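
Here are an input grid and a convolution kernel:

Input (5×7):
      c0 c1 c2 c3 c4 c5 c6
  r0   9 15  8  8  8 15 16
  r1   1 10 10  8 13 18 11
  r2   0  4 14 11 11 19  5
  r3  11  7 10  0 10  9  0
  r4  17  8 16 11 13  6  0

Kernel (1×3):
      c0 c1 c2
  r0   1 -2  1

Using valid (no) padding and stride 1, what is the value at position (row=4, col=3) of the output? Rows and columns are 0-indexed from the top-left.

-9

The receptive field on the input at this output position is [11 13 6]. Elementwise product with the kernel and sum: 11·1 + 13·-2 + 6·1.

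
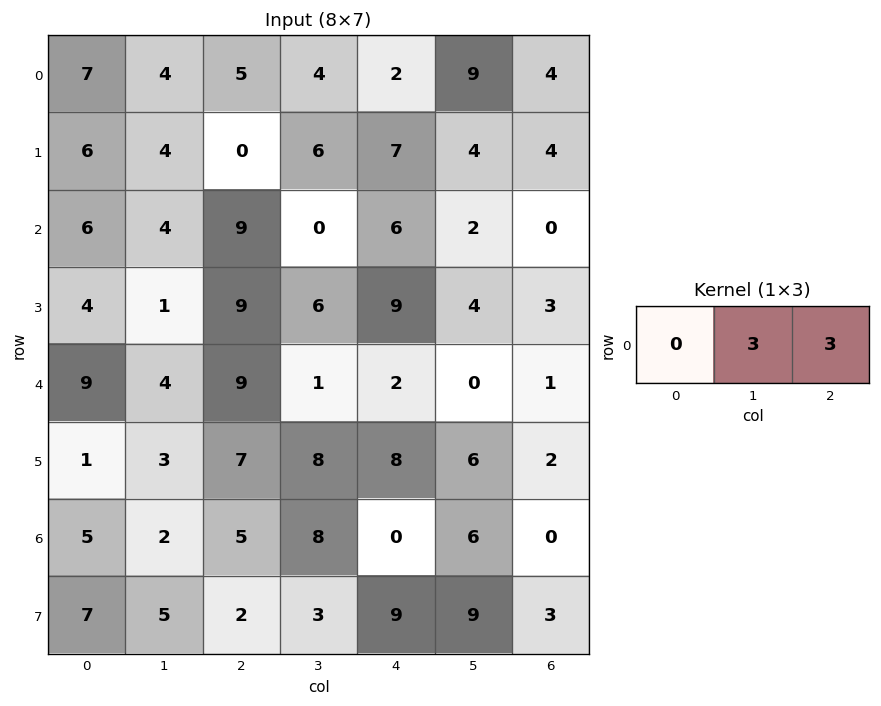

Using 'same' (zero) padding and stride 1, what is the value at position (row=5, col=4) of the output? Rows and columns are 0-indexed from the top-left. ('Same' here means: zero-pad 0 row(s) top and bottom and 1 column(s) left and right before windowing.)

The receptive field on the zero-padded input at this output position is [8 8 6]. Elementwise product with the kernel and sum: 8·3 + 6·3.

42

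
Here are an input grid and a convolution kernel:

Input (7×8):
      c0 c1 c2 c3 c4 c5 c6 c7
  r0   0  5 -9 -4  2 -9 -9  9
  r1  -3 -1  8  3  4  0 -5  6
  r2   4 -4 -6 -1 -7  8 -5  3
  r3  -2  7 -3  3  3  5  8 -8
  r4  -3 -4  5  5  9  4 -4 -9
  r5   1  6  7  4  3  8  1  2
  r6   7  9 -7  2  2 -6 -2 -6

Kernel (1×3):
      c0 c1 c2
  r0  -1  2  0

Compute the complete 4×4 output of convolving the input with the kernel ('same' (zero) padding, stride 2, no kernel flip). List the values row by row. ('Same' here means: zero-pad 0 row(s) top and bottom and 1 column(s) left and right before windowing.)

0 -23 8 -9
8 -8 -13 -18
-6 14 13 -12
14 -23 2 2

Output[0,0]: The receptive field on the zero-padded input at this output position is [0 0 5]. Elementwise product with the kernel and sum: 0·-1 + 0·2.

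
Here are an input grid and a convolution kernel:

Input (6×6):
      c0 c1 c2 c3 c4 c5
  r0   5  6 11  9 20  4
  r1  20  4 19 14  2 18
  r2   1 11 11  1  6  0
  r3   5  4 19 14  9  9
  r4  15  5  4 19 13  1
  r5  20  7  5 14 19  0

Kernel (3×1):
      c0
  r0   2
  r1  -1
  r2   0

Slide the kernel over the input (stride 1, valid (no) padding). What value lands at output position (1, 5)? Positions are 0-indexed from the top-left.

36

The receptive field on the input at this output position is [18 / 0 / 9]. Elementwise product with the kernel and sum: 18·2 + 0·-1.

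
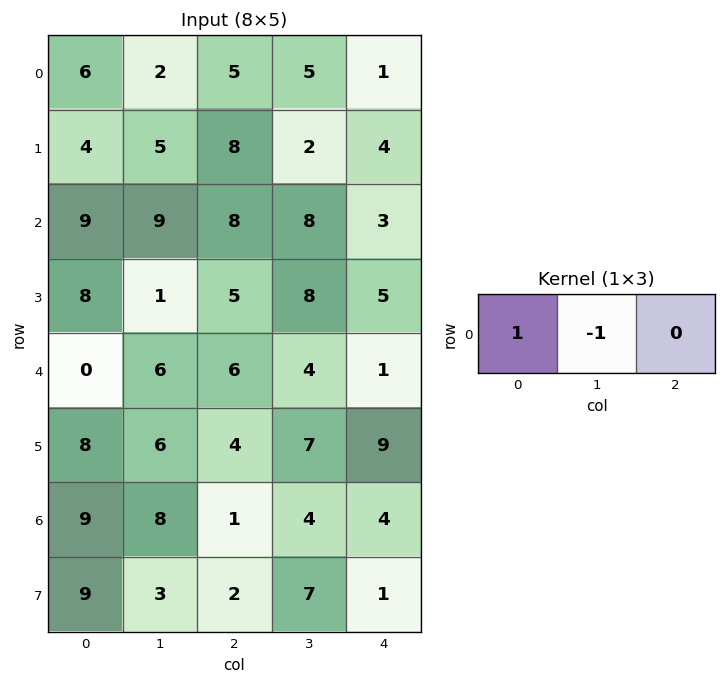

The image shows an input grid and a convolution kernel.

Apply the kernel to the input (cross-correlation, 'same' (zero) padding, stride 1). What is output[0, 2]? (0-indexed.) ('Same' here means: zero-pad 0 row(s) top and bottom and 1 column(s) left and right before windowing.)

The receptive field on the zero-padded input at this output position is [2 5 5]. Elementwise product with the kernel and sum: 2·1 + 5·-1.

-3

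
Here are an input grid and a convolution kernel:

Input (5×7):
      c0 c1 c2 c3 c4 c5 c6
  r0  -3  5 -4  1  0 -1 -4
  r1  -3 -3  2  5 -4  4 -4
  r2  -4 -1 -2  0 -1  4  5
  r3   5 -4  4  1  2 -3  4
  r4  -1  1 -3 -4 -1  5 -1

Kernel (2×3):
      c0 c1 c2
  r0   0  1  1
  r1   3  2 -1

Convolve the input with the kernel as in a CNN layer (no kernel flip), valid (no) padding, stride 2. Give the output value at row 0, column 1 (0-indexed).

21

The receptive field on the input at this output position is [-4 1 0 / 2 5 -4]. Elementwise product with the kernel and sum: 1·1 + 0·1 + 2·3 + 5·2 + -4·-1.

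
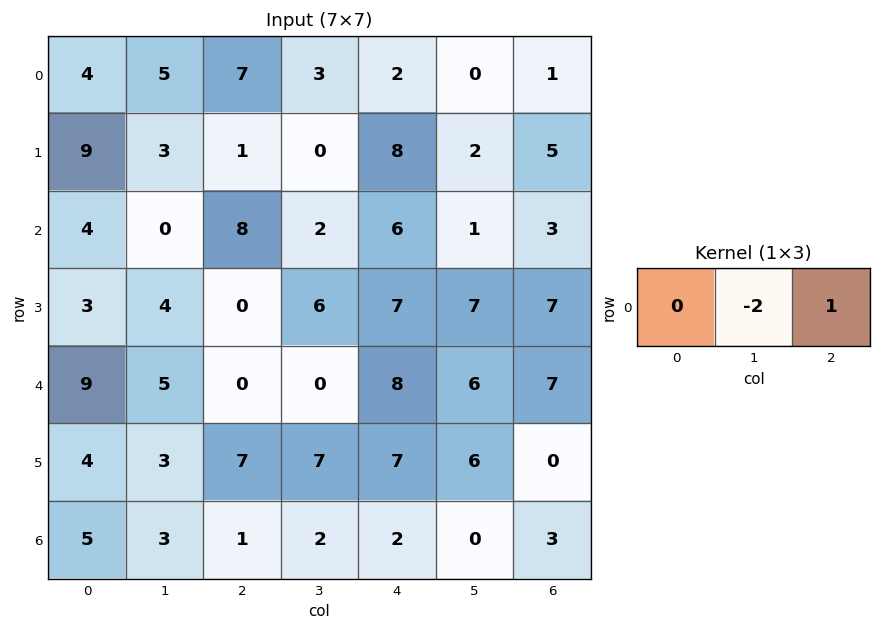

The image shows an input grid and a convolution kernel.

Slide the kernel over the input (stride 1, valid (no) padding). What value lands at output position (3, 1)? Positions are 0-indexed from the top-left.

The receptive field on the input at this output position is [4 0 6]. Elementwise product with the kernel and sum: 0·-2 + 6·1.

6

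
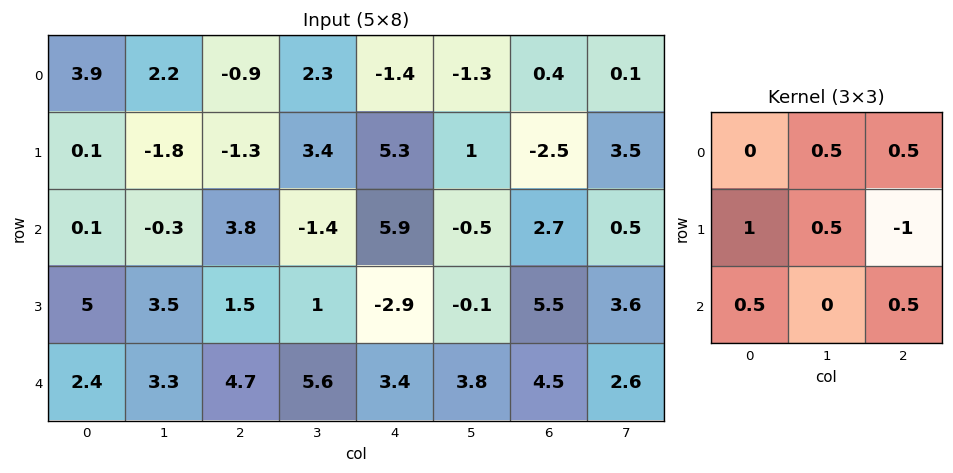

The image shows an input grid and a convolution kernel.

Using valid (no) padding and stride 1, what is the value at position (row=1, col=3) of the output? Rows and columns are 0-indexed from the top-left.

5.65

The receptive field on the input at this output position is [3.4 5.3 1 / -1.4 5.9 -0.5 / 1 -2.9 -0.1]. Elementwise product with the kernel and sum: 5.3·0.5 + 1·0.5 + -1.4·1 + 5.9·0.5 + -0.5·-1 + 1·0.5 + -0.1·0.5.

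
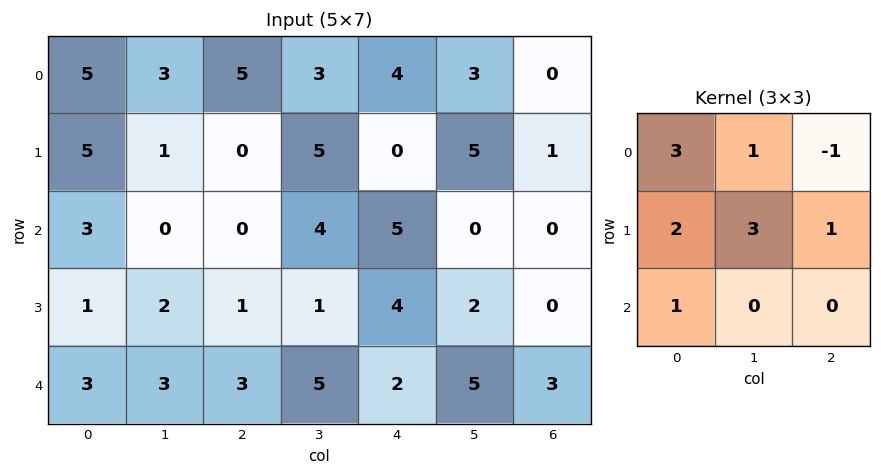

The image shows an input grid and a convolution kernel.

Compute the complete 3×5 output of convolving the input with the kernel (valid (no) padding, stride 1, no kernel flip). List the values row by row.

29 18 29 29 36
23 4 23 34 18
21 7 11 38 31

Output[0,0]: The receptive field on the input at this output position is [5 3 5 / 5 1 0 / 3 0 0]. Elementwise product with the kernel and sum: 5·3 + 3·1 + 5·-1 + 5·2 + 1·3 + 0·1 + 3·1.
Output[0,1]: The receptive field on the input at this output position is [3 5 3 / 1 0 5 / 0 0 4]. Elementwise product with the kernel and sum: 3·3 + 5·1 + 3·-1 + 1·2 + 0·3 + 5·1 + 0·1.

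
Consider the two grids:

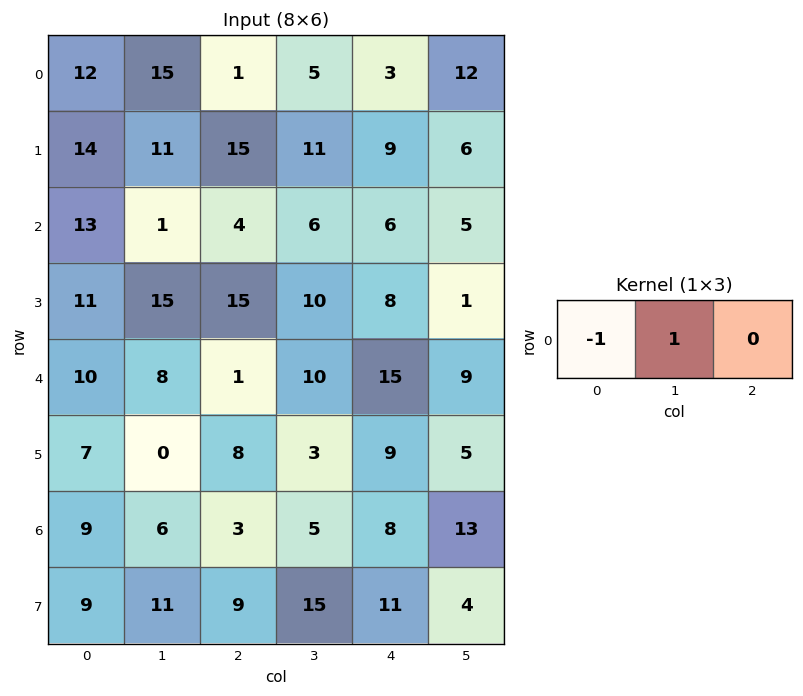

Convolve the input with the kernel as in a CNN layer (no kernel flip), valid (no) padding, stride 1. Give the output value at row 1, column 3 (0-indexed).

The receptive field on the input at this output position is [11 9 6]. Elementwise product with the kernel and sum: 11·-1 + 9·1.

-2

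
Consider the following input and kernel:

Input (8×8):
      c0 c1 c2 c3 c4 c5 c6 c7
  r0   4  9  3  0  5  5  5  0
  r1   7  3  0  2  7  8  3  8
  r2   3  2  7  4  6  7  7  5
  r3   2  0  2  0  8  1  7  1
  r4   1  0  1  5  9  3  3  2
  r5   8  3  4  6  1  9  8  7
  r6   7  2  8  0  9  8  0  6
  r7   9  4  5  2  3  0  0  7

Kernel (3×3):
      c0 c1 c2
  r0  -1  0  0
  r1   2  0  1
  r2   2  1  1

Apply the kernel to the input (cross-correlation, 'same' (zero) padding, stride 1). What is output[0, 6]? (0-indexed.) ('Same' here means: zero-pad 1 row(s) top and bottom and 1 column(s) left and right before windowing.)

37

The receptive field on the zero-padded input at this output position is [0 0 0 / 5 5 0 / 8 3 8]. Elementwise product with the kernel and sum: 0·-1 + 5·2 + 0·1 + 8·2 + 3·1 + 8·1.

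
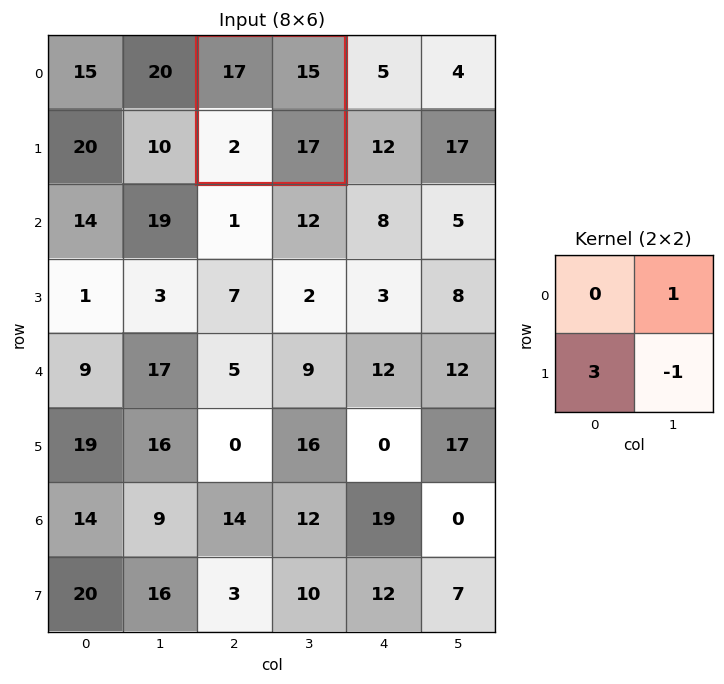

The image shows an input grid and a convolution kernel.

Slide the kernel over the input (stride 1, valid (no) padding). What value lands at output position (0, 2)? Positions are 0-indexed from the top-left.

4

The receptive field on the input at this output position is [17 15 / 2 17]. Elementwise product with the kernel and sum: 15·1 + 2·3 + 17·-1.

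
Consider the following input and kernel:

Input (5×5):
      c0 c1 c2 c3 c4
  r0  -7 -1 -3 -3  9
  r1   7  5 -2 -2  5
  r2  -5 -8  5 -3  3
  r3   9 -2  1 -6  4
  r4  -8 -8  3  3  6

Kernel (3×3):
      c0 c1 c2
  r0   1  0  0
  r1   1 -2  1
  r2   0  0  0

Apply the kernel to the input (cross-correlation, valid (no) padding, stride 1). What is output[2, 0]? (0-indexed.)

9

The receptive field on the input at this output position is [-5 -8 5 / 9 -2 1 / -8 -8 3]. Elementwise product with the kernel and sum: -5·1 + 9·1 + -2·-2 + 1·1.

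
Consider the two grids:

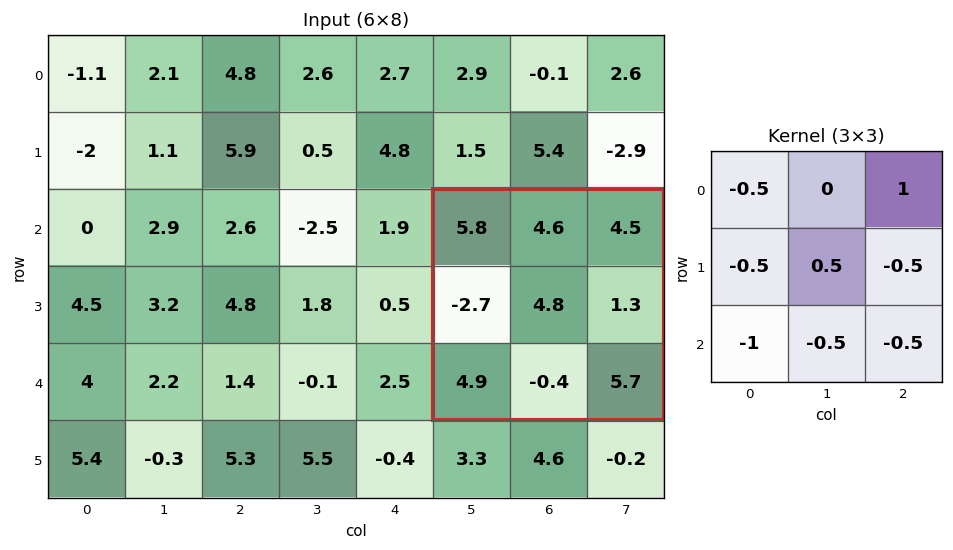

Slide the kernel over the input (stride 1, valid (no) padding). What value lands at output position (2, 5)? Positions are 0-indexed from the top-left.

The receptive field on the input at this output position is [5.8 4.6 4.5 / -2.7 4.8 1.3 / 4.9 -0.4 5.7]. Elementwise product with the kernel and sum: 5.8·-0.5 + 4.5·1 + -2.7·-0.5 + 4.8·0.5 + 1.3·-0.5 + 4.9·-1 + -0.4·-0.5 + 5.7·-0.5.

-2.85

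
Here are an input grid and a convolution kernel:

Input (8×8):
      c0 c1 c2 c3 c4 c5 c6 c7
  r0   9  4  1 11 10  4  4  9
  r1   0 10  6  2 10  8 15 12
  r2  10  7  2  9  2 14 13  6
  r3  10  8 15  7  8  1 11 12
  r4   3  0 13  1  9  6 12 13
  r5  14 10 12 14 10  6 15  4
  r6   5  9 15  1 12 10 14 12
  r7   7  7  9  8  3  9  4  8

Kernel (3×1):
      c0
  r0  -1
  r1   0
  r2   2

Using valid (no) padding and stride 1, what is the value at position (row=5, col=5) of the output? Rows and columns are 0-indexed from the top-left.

The receptive field on the input at this output position is [6 / 10 / 9]. Elementwise product with the kernel and sum: 6·-1 + 9·2.

12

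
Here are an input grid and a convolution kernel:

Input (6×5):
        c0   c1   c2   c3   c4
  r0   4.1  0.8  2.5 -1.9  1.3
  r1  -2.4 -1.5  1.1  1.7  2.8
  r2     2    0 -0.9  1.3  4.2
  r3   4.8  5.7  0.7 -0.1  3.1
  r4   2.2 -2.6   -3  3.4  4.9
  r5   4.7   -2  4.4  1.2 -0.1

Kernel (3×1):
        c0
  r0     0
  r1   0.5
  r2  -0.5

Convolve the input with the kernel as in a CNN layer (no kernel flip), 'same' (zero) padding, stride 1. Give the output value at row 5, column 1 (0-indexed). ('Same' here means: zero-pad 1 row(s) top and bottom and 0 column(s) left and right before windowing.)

-1

The receptive field on the zero-padded input at this output position is [-2.6 / -2 / 0]. Elementwise product with the kernel and sum: -2·0.5 + 0·-0.5.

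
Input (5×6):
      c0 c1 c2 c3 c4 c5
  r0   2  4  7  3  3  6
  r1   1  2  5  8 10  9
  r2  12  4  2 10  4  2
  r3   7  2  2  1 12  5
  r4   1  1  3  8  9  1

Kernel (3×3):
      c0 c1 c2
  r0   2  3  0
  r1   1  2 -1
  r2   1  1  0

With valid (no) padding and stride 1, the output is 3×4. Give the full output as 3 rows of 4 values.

Output[0,0]: The receptive field on the input at this output position is [2 4 7 / 1 2 5 / 12 4 2]. Elementwise product with the kernel and sum: 2·2 + 4·3 + 1·1 + 2·2 + 5·-1 + 12·1 + 4·1.
Output[0,1]: The receptive field on the input at this output position is [4 7 3 / 2 5 8 / 4 2 10]. Elementwise product with the kernel and sum: 4·2 + 7·3 + 2·1 + 5·2 + 8·-1 + 4·1 + 2·1.

32 39 46 48
35 21 55 75
47 23 37 69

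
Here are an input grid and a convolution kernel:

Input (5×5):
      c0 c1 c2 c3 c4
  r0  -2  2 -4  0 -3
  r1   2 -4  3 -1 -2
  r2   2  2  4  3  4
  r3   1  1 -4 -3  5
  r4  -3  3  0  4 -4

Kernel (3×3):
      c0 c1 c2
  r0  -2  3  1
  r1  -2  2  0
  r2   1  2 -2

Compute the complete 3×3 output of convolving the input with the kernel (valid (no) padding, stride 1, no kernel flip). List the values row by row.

-8 2 -1
-2 19 -33
9 -4 23

Output[0,0]: The receptive field on the input at this output position is [-2 2 -4 / 2 -4 3 / 2 2 4]. Elementwise product with the kernel and sum: -2·-2 + 2·3 + -4·1 + 2·-2 + -4·2 + 2·1 + 2·2 + 4·-2.
Output[0,1]: The receptive field on the input at this output position is [2 -4 0 / -4 3 -1 / 2 4 3]. Elementwise product with the kernel and sum: 2·-2 + -4·3 + 0·1 + -4·-2 + 3·2 + 2·1 + 4·2 + 3·-2.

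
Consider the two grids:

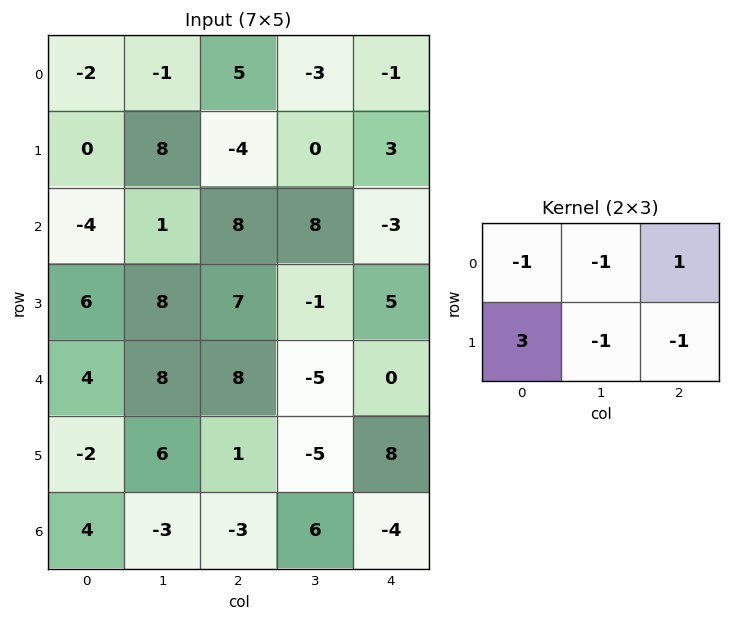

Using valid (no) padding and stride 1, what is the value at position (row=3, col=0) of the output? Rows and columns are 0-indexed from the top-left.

The receptive field on the input at this output position is [6 8 7 / 4 8 8]. Elementwise product with the kernel and sum: 6·-1 + 8·-1 + 7·1 + 4·3 + 8·-1 + 8·-1.

-11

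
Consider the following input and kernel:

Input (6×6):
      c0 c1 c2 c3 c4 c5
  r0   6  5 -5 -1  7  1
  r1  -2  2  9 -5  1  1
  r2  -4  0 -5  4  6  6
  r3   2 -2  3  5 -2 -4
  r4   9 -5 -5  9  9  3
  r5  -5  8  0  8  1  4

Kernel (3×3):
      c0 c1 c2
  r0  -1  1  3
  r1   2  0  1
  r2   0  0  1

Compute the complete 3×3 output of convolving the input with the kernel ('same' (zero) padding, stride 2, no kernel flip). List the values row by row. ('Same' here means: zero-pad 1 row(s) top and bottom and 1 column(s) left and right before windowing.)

7 4 0
2 1 19
-1 27 6

Output[0,0]: The receptive field on the zero-padded input at this output position is [0 0 0 / 0 6 5 / 0 -2 2]. Elementwise product with the kernel and sum: 0·-1 + 0·1 + 0·3 + 0·2 + 5·1 + 2·1.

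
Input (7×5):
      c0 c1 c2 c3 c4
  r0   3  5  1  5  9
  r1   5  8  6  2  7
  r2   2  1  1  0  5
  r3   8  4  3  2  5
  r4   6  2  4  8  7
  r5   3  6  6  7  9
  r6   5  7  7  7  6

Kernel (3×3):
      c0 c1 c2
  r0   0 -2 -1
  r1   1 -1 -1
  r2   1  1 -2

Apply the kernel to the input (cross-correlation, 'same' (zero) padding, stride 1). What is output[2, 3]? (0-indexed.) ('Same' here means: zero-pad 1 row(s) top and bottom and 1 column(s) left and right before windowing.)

The receptive field on the zero-padded input at this output position is [6 2 7 / 1 0 5 / 3 2 5]. Elementwise product with the kernel and sum: 2·-2 + 7·-1 + 1·1 + 0·-1 + 5·-1 + 3·1 + 2·1 + 5·-2.

-20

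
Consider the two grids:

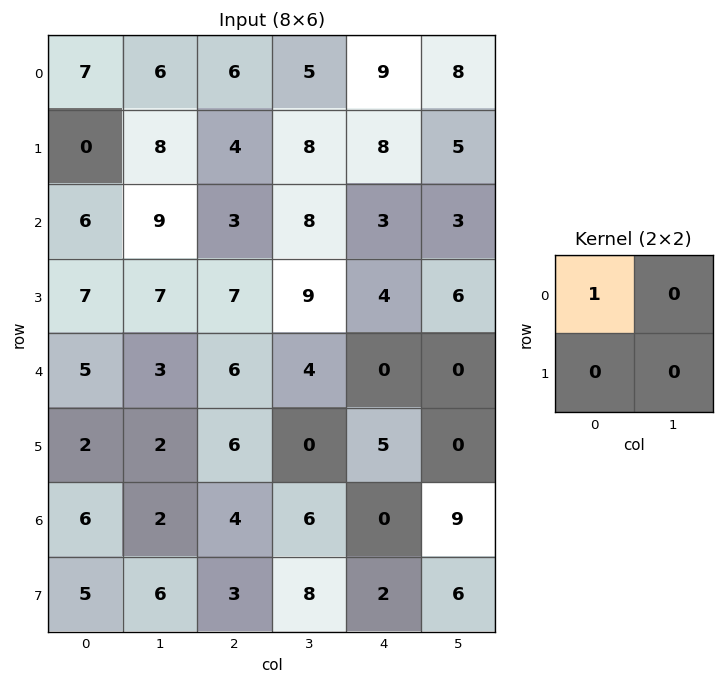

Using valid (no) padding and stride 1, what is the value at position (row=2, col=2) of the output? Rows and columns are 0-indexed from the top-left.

The receptive field on the input at this output position is [3 8 / 7 9]. Elementwise product with the kernel and sum: 3·1.

3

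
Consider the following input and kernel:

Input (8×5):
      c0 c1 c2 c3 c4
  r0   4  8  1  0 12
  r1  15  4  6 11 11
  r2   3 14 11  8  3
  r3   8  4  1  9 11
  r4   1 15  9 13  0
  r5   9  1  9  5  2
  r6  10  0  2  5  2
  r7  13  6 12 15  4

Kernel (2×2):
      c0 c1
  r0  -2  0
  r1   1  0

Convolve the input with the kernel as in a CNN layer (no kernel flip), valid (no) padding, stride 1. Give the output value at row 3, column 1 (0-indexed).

7

The receptive field on the input at this output position is [4 1 / 15 9]. Elementwise product with the kernel and sum: 4·-2 + 15·1.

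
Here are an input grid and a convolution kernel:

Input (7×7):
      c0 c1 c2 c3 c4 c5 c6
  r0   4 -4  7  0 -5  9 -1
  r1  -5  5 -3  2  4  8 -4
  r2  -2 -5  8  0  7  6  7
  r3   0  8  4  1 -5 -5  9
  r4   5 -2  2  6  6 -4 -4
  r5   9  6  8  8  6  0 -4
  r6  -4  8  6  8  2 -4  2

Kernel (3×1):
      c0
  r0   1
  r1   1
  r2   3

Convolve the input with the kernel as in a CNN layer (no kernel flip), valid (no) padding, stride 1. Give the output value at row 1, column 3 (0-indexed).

The receptive field on the input at this output position is [2 / 0 / 1]. Elementwise product with the kernel and sum: 2·1 + 0·1 + 1·3.

5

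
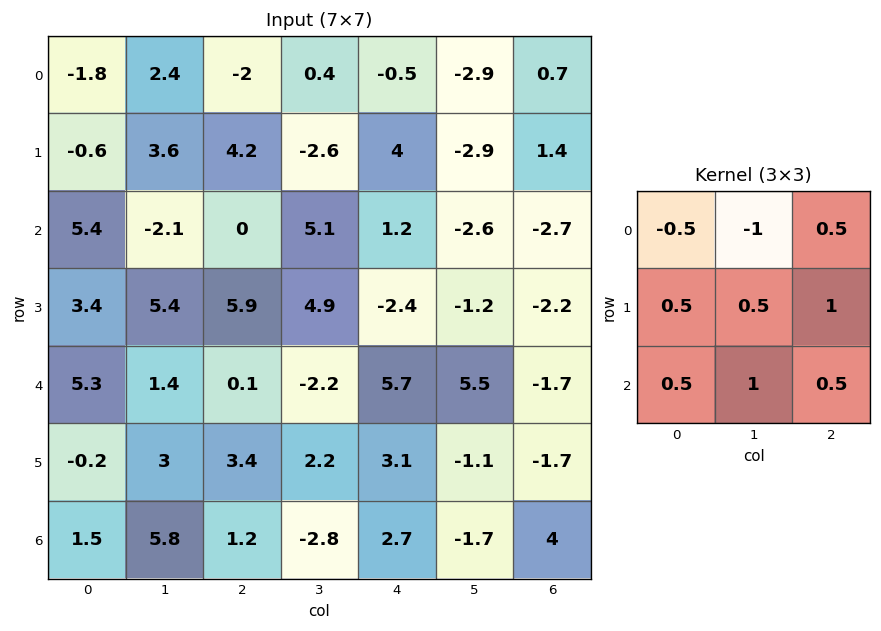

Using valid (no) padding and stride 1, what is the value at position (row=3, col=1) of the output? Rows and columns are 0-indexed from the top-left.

-1.6

The receptive field on the input at this output position is [5.4 5.9 4.9 / 1.4 0.1 -2.2 / 3 3.4 2.2]. Elementwise product with the kernel and sum: 5.4·-0.5 + 5.9·-1 + 4.9·0.5 + 1.4·0.5 + 0.1·0.5 + -2.2·1 + 3·0.5 + 3.4·1 + 2.2·0.5.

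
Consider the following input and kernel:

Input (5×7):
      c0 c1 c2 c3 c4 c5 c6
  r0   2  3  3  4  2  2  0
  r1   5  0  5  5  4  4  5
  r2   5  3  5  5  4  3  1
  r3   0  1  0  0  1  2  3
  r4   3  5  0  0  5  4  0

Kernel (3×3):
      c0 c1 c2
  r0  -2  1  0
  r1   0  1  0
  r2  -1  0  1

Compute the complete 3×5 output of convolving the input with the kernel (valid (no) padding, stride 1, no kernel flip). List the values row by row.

-1 4 2 -4 -1
-7 9 1 0 1
-9 -6 0 -1 -8

Output[0,0]: The receptive field on the input at this output position is [2 3 3 / 5 0 5 / 5 3 5]. Elementwise product with the kernel and sum: 2·-2 + 3·1 + 0·1 + 5·-1 + 5·1.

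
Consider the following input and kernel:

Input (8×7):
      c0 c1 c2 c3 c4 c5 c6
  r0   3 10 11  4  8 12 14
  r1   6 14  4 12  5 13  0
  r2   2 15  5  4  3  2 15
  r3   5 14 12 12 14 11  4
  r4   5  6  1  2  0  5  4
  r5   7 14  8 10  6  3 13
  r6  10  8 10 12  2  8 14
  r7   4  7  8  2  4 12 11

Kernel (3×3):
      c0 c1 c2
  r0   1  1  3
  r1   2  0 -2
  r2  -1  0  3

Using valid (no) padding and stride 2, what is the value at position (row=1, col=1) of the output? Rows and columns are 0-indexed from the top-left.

13

The receptive field on the input at this output position is [5 4 3 / 12 12 14 / 1 2 0]. Elementwise product with the kernel and sum: 5·1 + 4·1 + 3·3 + 12·2 + 14·-2 + 1·-1 + 0·3.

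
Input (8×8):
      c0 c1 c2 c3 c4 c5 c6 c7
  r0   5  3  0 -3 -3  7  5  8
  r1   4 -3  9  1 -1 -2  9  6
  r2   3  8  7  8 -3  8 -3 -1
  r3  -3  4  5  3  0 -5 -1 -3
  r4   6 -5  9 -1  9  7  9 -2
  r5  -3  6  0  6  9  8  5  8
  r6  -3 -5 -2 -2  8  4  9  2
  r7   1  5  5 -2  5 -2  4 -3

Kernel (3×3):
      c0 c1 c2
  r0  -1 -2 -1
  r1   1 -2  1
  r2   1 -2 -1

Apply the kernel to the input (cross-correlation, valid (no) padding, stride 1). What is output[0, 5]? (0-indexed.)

-24

The receptive field on the input at this output position is [7 5 8 / -2 9 6 / 8 -3 -1]. Elementwise product with the kernel and sum: 7·-1 + 5·-2 + 8·-1 + -2·1 + 9·-2 + 6·1 + 8·1 + -3·-2 + -1·-1.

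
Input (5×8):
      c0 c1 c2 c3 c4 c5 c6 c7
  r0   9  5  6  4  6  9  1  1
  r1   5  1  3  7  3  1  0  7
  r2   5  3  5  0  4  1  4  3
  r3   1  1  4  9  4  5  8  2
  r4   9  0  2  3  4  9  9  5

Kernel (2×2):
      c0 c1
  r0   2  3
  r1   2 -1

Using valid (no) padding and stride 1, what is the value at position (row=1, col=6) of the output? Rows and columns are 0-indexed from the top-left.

The receptive field on the input at this output position is [0 7 / 4 3]. Elementwise product with the kernel and sum: 0·2 + 7·3 + 4·2 + 3·-1.

26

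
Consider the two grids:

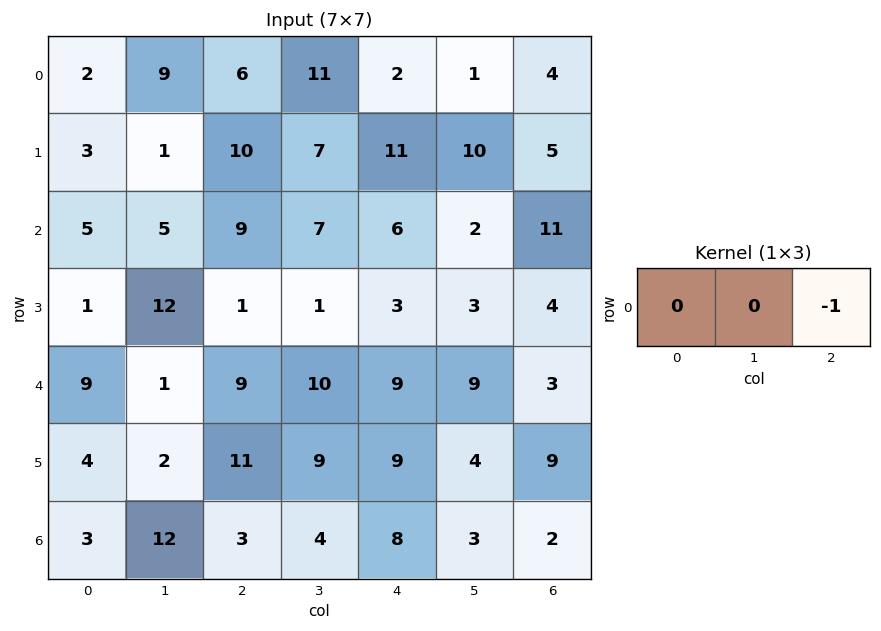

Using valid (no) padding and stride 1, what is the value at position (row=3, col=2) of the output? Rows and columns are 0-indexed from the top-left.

The receptive field on the input at this output position is [1 1 3]. Elementwise product with the kernel and sum: 3·-1.

-3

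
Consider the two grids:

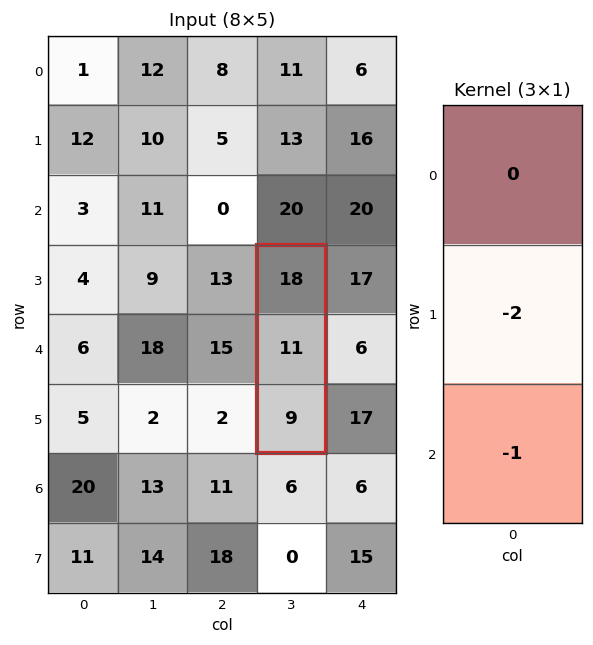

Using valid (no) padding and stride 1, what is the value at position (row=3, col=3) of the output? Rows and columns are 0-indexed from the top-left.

-31

The receptive field on the input at this output position is [18 / 11 / 9]. Elementwise product with the kernel and sum: 11·-2 + 9·-1.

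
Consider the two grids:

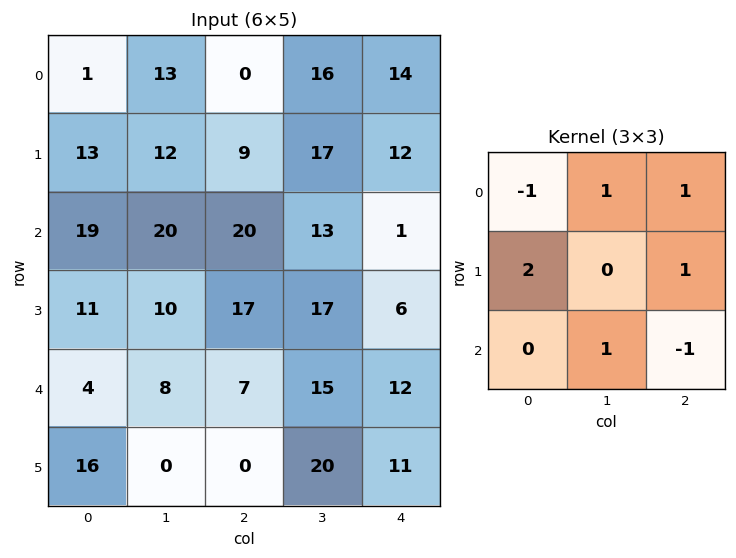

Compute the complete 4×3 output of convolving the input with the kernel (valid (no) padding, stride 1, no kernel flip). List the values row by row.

47 51 72
59 67 72
61 42 37
31 35 41

Output[0,0]: The receptive field on the input at this output position is [1 13 0 / 13 12 9 / 19 20 20]. Elementwise product with the kernel and sum: 1·-1 + 13·1 + 0·1 + 13·2 + 9·1 + 20·1 + 20·-1.
Output[0,1]: The receptive field on the input at this output position is [13 0 16 / 12 9 17 / 20 20 13]. Elementwise product with the kernel and sum: 13·-1 + 0·1 + 16·1 + 12·2 + 17·1 + 20·1 + 13·-1.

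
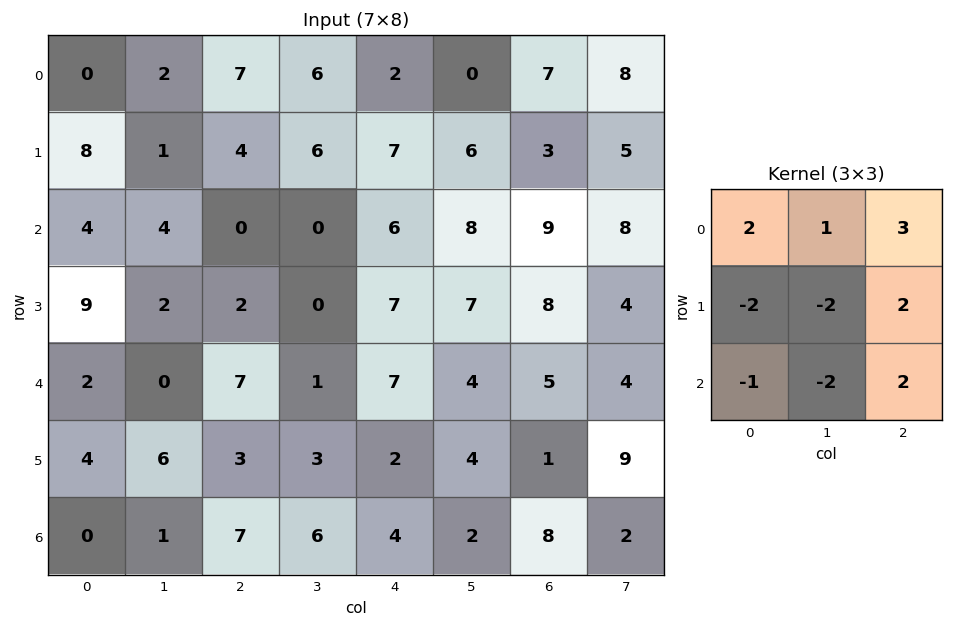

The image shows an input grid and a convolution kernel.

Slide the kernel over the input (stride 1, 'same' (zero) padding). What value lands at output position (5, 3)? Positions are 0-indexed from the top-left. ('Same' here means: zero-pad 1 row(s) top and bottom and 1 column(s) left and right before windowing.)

The receptive field on the zero-padded input at this output position is [7 1 7 / 3 3 2 / 7 6 4]. Elementwise product with the kernel and sum: 7·2 + 1·1 + 7·3 + 3·-2 + 3·-2 + 2·2 + 7·-1 + 6·-2 + 4·2.

17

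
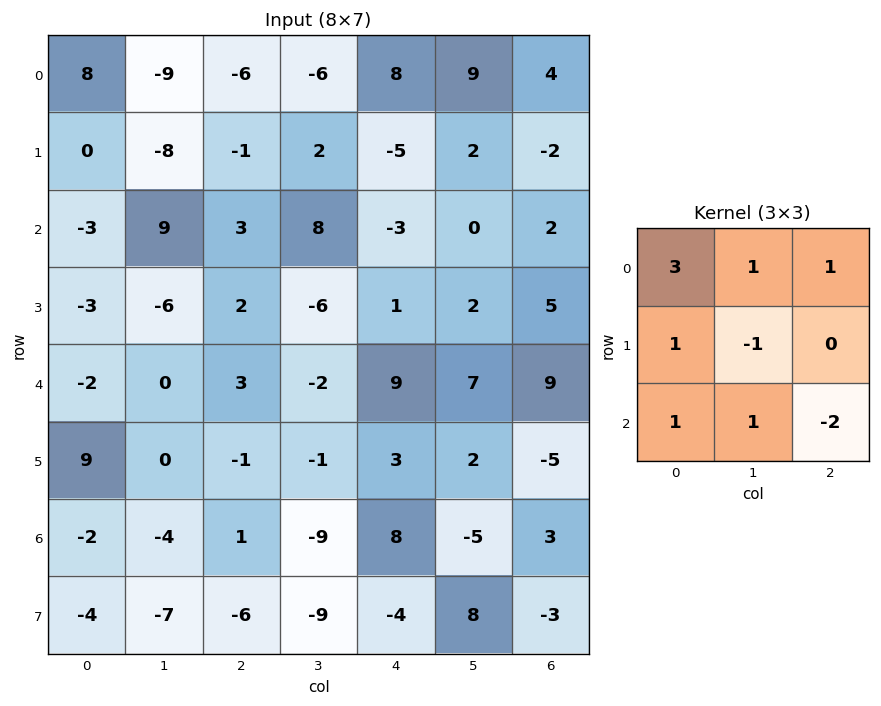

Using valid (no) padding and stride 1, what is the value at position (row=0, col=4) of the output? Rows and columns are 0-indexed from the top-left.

The receptive field on the input at this output position is [8 9 4 / -5 2 -2 / -3 0 2]. Elementwise product with the kernel and sum: 8·3 + 9·1 + 4·1 + -5·1 + 2·-1 + -3·1 + 0·1 + 2·-2.

23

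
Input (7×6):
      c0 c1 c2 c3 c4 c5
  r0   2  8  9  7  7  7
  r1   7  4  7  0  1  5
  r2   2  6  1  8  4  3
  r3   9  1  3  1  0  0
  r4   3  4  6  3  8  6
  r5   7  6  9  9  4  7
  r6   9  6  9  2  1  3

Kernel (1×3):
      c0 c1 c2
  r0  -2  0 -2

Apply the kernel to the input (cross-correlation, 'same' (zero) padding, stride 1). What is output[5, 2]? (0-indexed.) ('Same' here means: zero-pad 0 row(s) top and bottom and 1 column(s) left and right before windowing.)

The receptive field on the zero-padded input at this output position is [6 9 9]. Elementwise product with the kernel and sum: 6·-2 + 9·-2.

-30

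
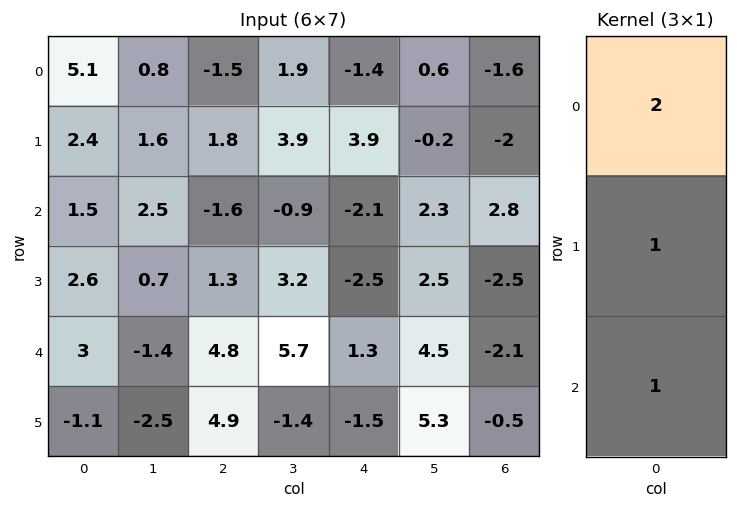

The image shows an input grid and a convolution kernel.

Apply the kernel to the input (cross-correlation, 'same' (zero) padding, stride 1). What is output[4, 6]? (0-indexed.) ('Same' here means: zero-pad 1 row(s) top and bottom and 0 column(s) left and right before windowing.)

The receptive field on the zero-padded input at this output position is [-2.5 / -2.1 / -0.5]. Elementwise product with the kernel and sum: -2.5·2 + -2.1·1 + -0.5·1.

-7.6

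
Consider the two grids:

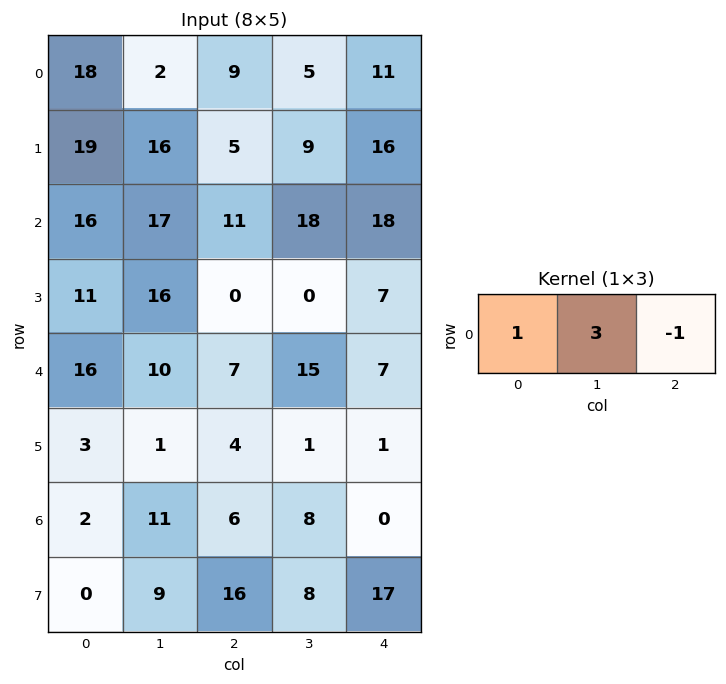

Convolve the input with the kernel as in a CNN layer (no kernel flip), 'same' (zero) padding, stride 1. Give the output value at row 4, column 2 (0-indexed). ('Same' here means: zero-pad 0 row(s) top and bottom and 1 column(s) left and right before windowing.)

The receptive field on the zero-padded input at this output position is [10 7 15]. Elementwise product with the kernel and sum: 10·1 + 7·3 + 15·-1.

16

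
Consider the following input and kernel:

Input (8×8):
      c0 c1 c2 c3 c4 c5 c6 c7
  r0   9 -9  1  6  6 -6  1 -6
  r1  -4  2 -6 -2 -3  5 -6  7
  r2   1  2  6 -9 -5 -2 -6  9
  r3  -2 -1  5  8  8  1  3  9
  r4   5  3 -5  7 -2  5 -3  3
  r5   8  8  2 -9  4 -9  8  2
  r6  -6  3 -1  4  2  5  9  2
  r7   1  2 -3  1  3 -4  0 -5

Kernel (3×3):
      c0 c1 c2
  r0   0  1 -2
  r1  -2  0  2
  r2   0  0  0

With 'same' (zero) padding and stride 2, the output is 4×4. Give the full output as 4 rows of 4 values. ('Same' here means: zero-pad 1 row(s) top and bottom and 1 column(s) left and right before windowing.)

-18 30 -24 0
-4 -24 1 2
6 -3 2 -19
-2 22 24 -2

Output[0,0]: The receptive field on the zero-padded input at this output position is [0 0 0 / 0 9 -9 / 0 -4 2]. Elementwise product with the kernel and sum: 0·1 + 0·-2 + 0·-2 + -9·2.
Output[0,1]: The receptive field on the zero-padded input at this output position is [0 0 0 / -9 1 6 / 2 -6 -2]. Elementwise product with the kernel and sum: 0·1 + 0·-2 + -9·-2 + 6·2.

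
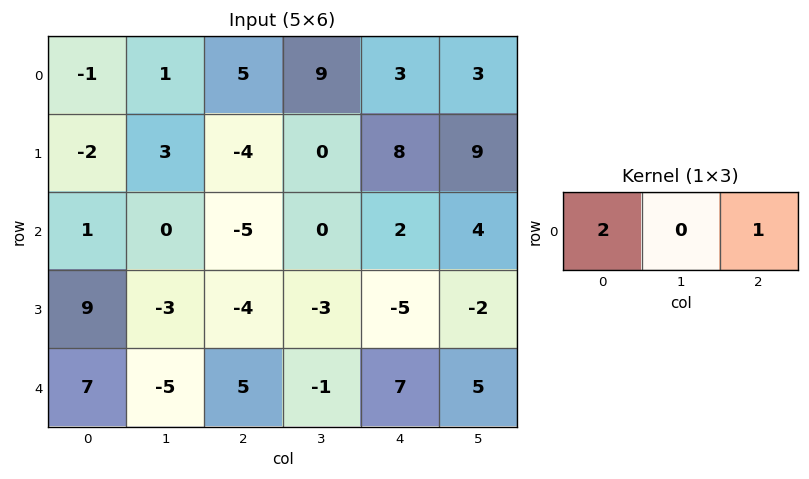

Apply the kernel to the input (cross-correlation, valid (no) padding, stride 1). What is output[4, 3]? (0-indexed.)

The receptive field on the input at this output position is [-1 7 5]. Elementwise product with the kernel and sum: -1·2 + 5·1.

3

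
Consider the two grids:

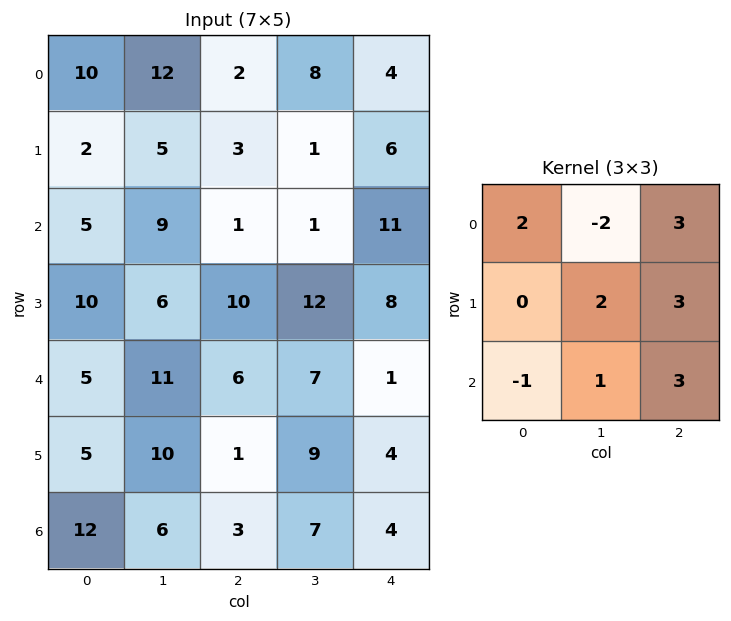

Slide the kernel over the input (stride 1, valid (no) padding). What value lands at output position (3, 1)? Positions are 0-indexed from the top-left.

The receptive field on the input at this output position is [6 10 12 / 11 6 7 / 10 1 9]. Elementwise product with the kernel and sum: 6·2 + 10·-2 + 12·3 + 6·2 + 7·3 + 10·-1 + 1·1 + 9·3.

79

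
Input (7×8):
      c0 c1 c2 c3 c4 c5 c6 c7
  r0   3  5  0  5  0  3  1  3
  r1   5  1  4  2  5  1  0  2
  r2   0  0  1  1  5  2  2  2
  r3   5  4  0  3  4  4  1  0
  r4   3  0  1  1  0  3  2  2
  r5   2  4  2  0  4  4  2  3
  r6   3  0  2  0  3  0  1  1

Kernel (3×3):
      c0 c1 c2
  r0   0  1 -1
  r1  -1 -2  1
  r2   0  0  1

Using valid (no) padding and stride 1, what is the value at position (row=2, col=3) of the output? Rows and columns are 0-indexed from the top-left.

-1

The receptive field on the input at this output position is [1 5 2 / 3 4 4 / 1 0 3]. Elementwise product with the kernel and sum: 5·1 + 2·-1 + 3·-1 + 4·-2 + 4·1 + 3·1.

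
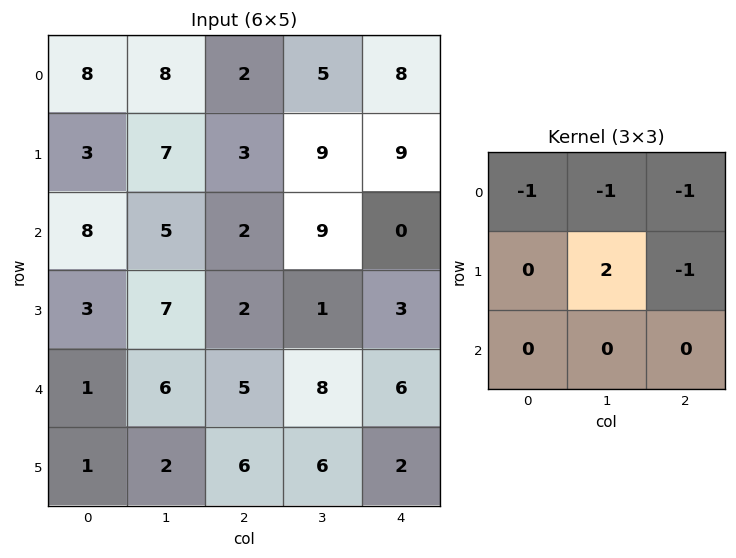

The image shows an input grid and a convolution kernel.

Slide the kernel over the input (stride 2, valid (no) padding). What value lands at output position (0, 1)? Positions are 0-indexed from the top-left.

-6

The receptive field on the input at this output position is [2 5 8 / 3 9 9 / 2 9 0]. Elementwise product with the kernel and sum: 2·-1 + 5·-1 + 8·-1 + 9·2 + 9·-1.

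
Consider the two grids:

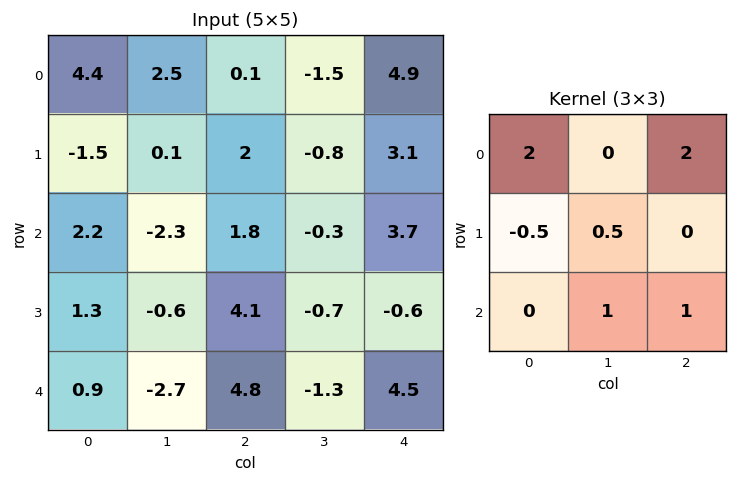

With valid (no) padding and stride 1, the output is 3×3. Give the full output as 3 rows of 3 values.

Output[0,0]: The receptive field on the input at this output position is [4.4 2.5 0.1 / -1.5 0.1 2 / 2.2 -2.3 1.8]. Elementwise product with the kernel and sum: 4.4·2 + 0.1·2 + -1.5·-0.5 + 0.1·0.5 + -2.3·1 + 1.8·1.

9.3 4.45 12
2.25 4.05 7.85
9.15 0.65 11.8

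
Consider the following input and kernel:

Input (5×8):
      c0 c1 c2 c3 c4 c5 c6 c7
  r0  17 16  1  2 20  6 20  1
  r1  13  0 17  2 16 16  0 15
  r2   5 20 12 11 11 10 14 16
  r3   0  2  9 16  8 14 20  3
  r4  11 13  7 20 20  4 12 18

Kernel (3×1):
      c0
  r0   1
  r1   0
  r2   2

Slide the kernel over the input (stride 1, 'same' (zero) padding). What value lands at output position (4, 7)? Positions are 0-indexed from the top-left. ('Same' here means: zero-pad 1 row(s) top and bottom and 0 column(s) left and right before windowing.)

3

The receptive field on the zero-padded input at this output position is [3 / 18 / 0]. Elementwise product with the kernel and sum: 3·1 + 0·2.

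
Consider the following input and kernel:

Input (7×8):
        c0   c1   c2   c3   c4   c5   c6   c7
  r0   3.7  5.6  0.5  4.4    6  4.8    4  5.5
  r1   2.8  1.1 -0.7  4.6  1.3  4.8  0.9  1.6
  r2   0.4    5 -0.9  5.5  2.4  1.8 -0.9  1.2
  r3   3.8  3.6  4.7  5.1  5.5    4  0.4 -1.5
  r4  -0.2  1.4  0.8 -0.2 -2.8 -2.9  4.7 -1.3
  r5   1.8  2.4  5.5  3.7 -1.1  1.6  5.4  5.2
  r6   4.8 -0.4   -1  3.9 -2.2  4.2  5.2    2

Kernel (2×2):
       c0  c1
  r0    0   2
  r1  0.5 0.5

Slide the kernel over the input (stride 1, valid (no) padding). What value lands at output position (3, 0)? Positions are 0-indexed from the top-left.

7.8

The receptive field on the input at this output position is [3.8 3.6 / -0.2 1.4]. Elementwise product with the kernel and sum: 3.6·2 + -0.2·0.5 + 1.4·0.5.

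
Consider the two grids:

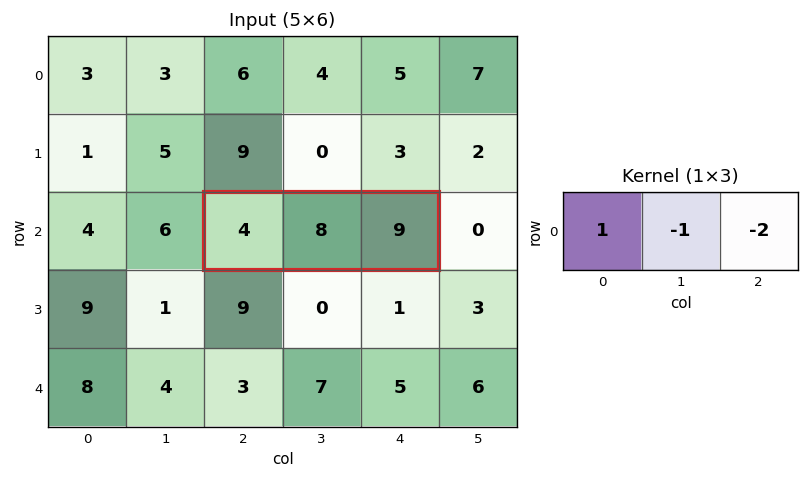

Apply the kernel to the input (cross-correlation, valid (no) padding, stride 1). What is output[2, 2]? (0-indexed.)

The receptive field on the input at this output position is [4 8 9]. Elementwise product with the kernel and sum: 4·1 + 8·-1 + 9·-2.

-22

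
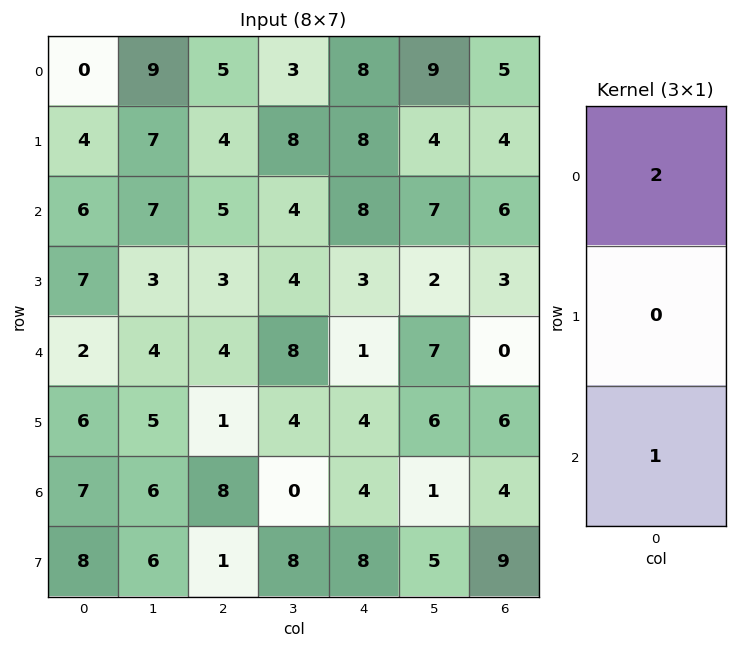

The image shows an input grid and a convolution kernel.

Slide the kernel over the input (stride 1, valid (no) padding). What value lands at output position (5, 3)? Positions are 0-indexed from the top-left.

The receptive field on the input at this output position is [4 / 0 / 8]. Elementwise product with the kernel and sum: 4·2 + 8·1.

16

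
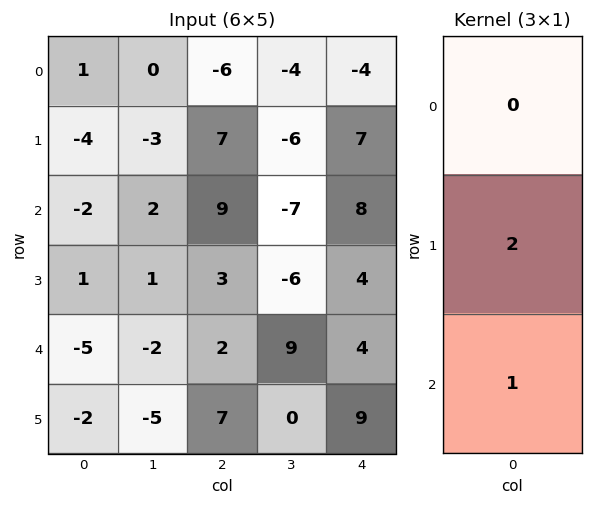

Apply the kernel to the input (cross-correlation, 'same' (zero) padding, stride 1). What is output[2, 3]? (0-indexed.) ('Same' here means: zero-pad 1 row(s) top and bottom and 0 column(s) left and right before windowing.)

The receptive field on the zero-padded input at this output position is [-6 / -7 / -6]. Elementwise product with the kernel and sum: -7·2 + -6·1.

-20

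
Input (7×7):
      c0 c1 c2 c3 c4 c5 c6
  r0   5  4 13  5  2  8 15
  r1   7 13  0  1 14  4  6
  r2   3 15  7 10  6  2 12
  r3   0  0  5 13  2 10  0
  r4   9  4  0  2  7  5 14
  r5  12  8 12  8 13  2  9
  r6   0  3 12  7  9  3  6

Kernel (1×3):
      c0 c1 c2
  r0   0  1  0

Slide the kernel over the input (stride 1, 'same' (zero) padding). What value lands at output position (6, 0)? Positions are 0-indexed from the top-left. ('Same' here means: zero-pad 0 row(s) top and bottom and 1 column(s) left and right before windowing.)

0

The receptive field on the zero-padded input at this output position is [0 0 3]. Elementwise product with the kernel and sum: 0·1.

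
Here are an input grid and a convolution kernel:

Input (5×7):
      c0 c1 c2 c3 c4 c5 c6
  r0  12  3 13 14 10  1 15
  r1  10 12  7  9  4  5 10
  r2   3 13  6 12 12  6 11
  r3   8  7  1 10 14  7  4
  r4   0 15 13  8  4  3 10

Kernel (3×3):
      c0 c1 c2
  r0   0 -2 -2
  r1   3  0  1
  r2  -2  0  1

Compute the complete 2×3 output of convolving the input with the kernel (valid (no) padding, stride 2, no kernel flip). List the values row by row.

5 -23 -23
0 -53 14

Output[0,0]: The receptive field on the input at this output position is [12 3 13 / 10 12 7 / 3 13 6]. Elementwise product with the kernel and sum: 3·-2 + 13·-2 + 10·3 + 7·1 + 3·-2 + 6·1.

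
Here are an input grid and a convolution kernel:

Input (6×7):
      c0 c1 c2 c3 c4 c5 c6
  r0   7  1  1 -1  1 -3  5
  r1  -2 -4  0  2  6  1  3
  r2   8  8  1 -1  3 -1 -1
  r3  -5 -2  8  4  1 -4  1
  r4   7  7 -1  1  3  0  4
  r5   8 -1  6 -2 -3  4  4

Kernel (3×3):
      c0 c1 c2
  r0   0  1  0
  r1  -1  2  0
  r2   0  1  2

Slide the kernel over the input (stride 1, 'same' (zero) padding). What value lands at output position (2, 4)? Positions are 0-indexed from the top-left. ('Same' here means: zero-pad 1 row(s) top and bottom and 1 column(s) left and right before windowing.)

6

The receptive field on the zero-padded input at this output position is [2 6 1 / -1 3 -1 / 4 1 -4]. Elementwise product with the kernel and sum: 6·1 + -1·-1 + 3·2 + 1·1 + -4·2.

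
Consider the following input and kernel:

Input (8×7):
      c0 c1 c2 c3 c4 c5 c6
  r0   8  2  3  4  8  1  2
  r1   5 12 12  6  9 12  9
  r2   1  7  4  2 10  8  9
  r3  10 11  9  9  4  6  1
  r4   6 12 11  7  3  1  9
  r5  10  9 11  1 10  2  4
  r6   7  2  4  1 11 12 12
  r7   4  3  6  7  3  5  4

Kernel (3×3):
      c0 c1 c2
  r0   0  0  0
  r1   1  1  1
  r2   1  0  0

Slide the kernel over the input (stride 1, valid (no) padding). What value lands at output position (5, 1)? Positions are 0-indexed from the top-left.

The receptive field on the input at this output position is [9 11 1 / 2 4 1 / 3 6 7]. Elementwise product with the kernel and sum: 2·1 + 4·1 + 1·1 + 3·1.

10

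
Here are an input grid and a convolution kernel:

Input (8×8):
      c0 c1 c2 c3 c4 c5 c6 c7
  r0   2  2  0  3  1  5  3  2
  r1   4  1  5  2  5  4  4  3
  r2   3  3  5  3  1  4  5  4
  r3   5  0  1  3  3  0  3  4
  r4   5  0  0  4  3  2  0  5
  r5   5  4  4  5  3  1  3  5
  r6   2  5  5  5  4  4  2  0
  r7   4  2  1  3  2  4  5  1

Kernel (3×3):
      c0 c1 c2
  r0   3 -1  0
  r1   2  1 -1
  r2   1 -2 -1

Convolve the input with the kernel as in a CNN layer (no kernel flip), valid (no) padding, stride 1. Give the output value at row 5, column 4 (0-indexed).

7

The receptive field on the input at this output position is [3 1 3 / 4 4 2 / 2 4 5]. Elementwise product with the kernel and sum: 3·3 + 1·-1 + 4·2 + 4·1 + 2·-1 + 2·1 + 4·-2 + 5·-1.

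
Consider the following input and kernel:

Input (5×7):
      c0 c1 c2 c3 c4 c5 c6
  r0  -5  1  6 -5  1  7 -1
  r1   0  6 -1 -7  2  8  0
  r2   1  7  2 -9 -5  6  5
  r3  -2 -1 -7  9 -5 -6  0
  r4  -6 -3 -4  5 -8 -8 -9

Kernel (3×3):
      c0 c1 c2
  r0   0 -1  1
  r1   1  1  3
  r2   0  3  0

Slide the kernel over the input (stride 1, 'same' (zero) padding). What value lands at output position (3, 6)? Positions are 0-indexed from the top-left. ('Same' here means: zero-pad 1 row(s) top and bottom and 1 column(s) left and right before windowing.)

The receptive field on the zero-padded input at this output position is [6 5 0 / -6 0 0 / -8 -9 0]. Elementwise product with the kernel and sum: 5·-1 + 0·1 + -6·1 + 0·1 + 0·3 + -9·3.

-38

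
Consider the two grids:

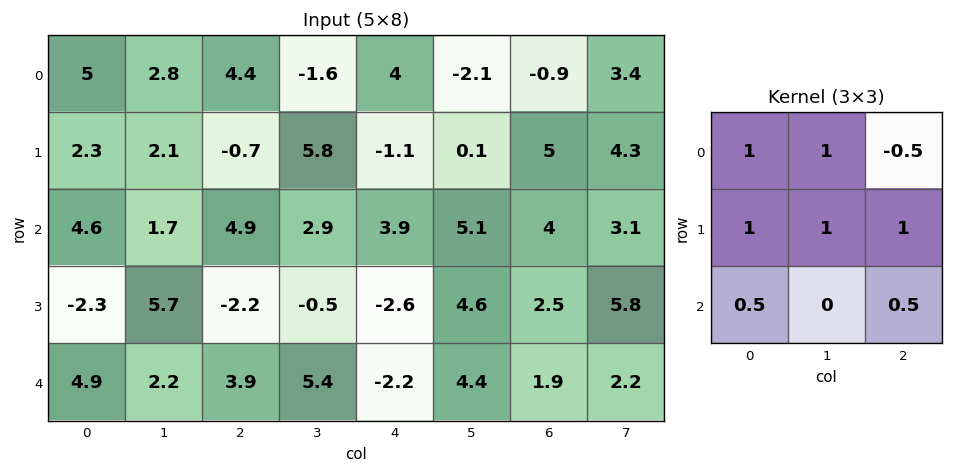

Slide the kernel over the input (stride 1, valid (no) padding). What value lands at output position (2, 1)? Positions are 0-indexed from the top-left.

11.95

The receptive field on the input at this output position is [1.7 4.9 2.9 / 5.7 -2.2 -0.5 / 2.2 3.9 5.4]. Elementwise product with the kernel and sum: 1.7·1 + 4.9·1 + 2.9·-0.5 + 5.7·1 + -2.2·1 + -0.5·1 + 2.2·0.5 + 5.4·0.5.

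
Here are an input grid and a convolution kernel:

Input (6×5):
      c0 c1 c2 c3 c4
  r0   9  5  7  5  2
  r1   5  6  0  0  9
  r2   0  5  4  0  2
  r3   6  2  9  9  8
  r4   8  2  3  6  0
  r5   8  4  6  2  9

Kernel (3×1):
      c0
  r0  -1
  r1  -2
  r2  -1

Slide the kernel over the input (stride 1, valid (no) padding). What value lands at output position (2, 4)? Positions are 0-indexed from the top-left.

-18

The receptive field on the input at this output position is [2 / 8 / 0]. Elementwise product with the kernel and sum: 2·-1 + 8·-2 + 0·-1.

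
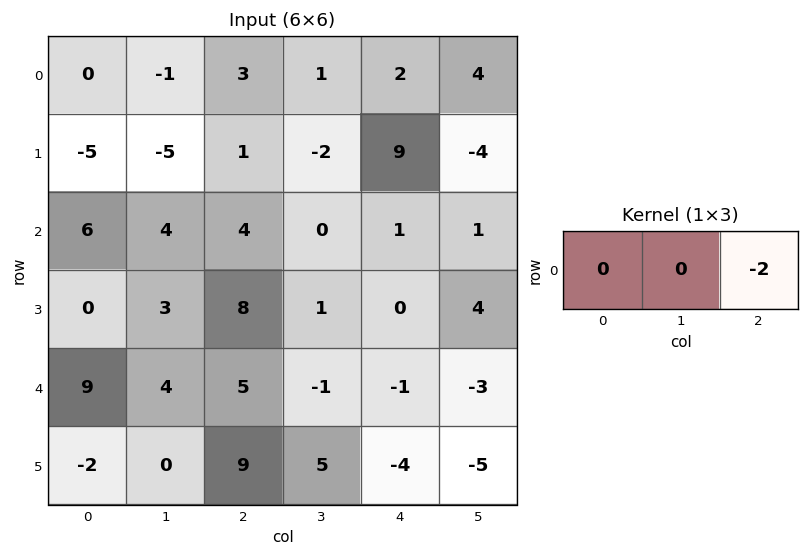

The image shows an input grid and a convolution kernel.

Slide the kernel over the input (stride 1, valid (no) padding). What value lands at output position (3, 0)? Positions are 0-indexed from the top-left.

The receptive field on the input at this output position is [0 3 8]. Elementwise product with the kernel and sum: 8·-2.

-16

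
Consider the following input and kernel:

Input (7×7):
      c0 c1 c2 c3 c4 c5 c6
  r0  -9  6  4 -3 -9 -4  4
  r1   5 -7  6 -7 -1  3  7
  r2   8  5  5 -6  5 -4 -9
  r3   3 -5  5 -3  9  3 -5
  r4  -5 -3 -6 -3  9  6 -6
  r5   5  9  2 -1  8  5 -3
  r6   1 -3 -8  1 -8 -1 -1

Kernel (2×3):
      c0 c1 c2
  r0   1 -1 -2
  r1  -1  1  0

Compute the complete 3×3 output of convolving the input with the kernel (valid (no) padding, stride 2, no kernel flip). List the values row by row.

-35 12 -9
-15 -7 21
14 -24 12

Output[0,0]: The receptive field on the input at this output position is [-9 6 4 / 5 -7 6]. Elementwise product with the kernel and sum: -9·1 + 6·-1 + 4·-2 + 5·-1 + -7·1.
Output[0,1]: The receptive field on the input at this output position is [4 -3 -9 / 6 -7 -1]. Elementwise product with the kernel and sum: 4·1 + -3·-1 + -9·-2 + 6·-1 + -7·1.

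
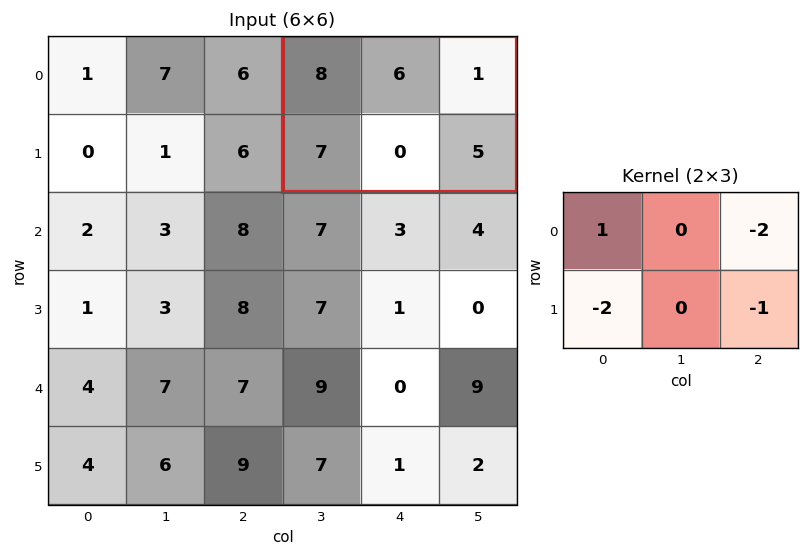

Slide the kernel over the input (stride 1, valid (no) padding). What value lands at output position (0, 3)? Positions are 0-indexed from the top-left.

The receptive field on the input at this output position is [8 6 1 / 7 0 5]. Elementwise product with the kernel and sum: 8·1 + 1·-2 + 7·-2 + 5·-1.

-13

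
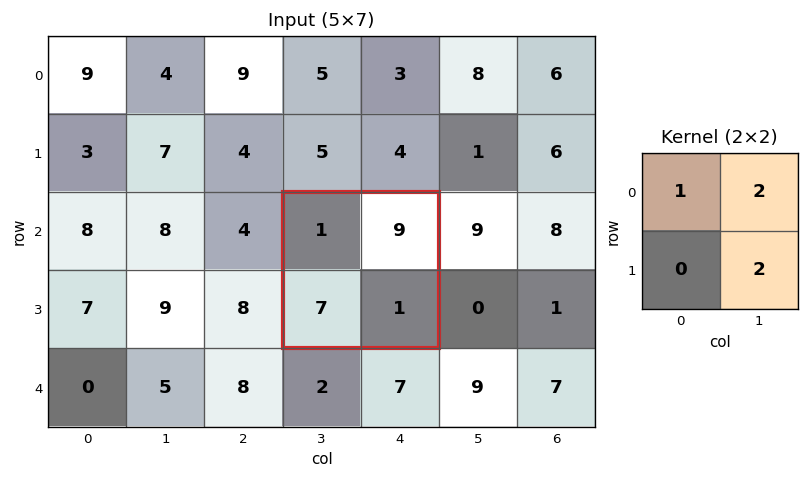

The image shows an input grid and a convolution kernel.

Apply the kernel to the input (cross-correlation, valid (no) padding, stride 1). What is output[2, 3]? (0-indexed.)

21

The receptive field on the input at this output position is [1 9 / 7 1]. Elementwise product with the kernel and sum: 1·1 + 9·2 + 1·2.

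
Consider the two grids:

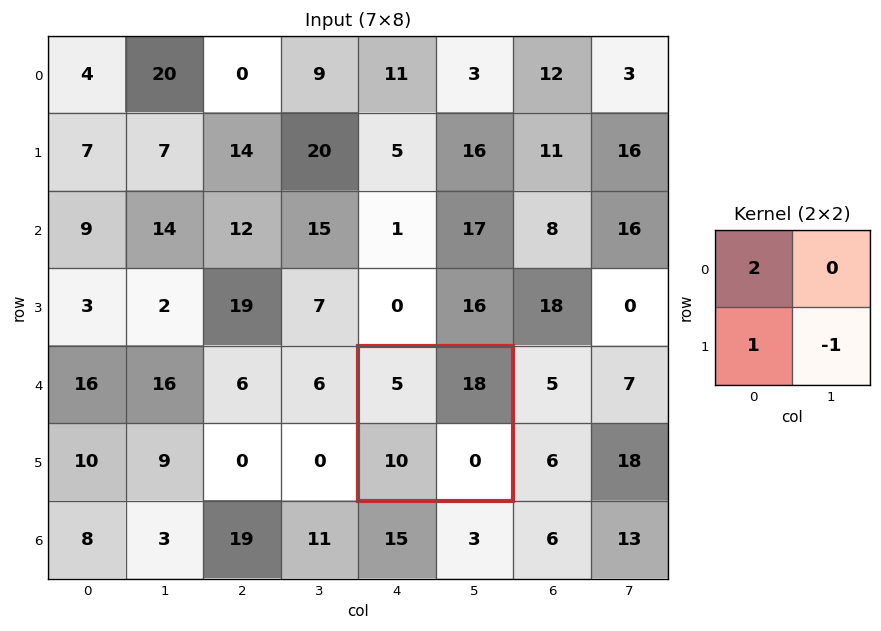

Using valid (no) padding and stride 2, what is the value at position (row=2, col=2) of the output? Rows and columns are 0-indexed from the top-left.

The receptive field on the input at this output position is [5 18 / 10 0]. Elementwise product with the kernel and sum: 5·2 + 10·1 + 0·-1.

20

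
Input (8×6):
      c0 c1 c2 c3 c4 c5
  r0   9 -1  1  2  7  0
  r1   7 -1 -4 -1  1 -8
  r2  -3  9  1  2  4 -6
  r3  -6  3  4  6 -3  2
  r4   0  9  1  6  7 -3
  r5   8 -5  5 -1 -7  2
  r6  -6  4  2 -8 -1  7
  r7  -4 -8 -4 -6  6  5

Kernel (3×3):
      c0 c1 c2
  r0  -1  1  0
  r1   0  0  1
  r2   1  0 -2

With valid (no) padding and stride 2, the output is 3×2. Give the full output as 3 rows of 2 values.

-19 -5
14 -15
4 2

Output[0,0]: The receptive field on the input at this output position is [9 -1 1 / 7 -1 -4 / -3 9 1]. Elementwise product with the kernel and sum: 9·-1 + -1·1 + -4·1 + -3·1 + 1·-2.
Output[0,1]: The receptive field on the input at this output position is [1 2 7 / -4 -1 1 / 1 2 4]. Elementwise product with the kernel and sum: 1·-1 + 2·1 + 1·1 + 1·1 + 4·-2.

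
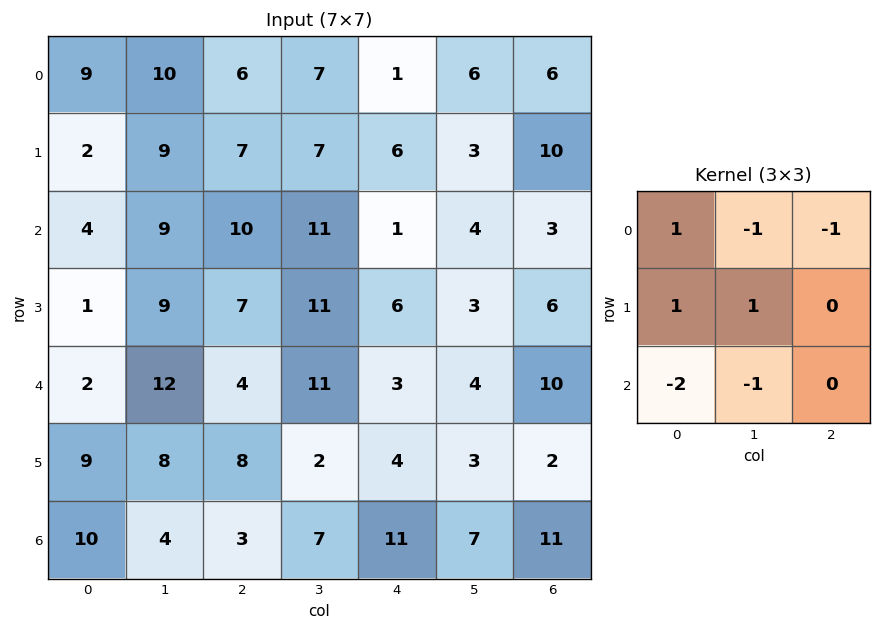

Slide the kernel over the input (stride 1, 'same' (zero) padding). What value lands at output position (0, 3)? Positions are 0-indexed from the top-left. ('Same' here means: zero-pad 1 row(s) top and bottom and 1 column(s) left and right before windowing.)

-8

The receptive field on the zero-padded input at this output position is [0 0 0 / 6 7 1 / 7 7 6]. Elementwise product with the kernel and sum: 0·1 + 0·-1 + 0·-1 + 6·1 + 7·1 + 7·-2 + 7·-1.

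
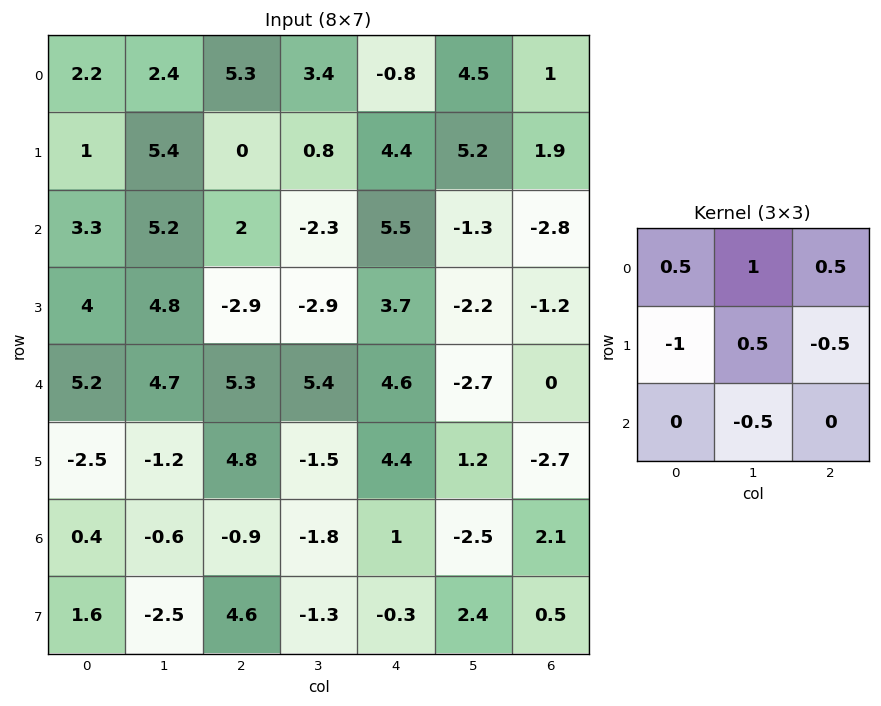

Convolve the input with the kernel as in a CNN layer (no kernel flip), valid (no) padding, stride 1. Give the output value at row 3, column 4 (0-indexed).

The receptive field on the input at this output position is [3.7 -2.2 -1.2 / 4.6 -2.7 0 / 4.4 1.2 -2.7]. Elementwise product with the kernel and sum: 3.7·0.5 + -2.2·1 + -1.2·0.5 + 4.6·-1 + -2.7·0.5 + 0·-0.5 + 1.2·-0.5.

-7.5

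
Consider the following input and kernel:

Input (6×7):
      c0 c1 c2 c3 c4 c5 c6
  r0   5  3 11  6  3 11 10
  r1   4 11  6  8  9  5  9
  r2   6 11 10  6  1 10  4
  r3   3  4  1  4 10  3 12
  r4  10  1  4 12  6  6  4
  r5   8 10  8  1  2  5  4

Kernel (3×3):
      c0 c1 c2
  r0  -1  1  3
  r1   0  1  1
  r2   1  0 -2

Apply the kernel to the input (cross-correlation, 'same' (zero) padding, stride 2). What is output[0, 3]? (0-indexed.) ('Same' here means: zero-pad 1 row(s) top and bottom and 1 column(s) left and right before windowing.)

15

The receptive field on the zero-padded input at this output position is [0 0 0 / 11 10 0 / 5 9 0]. Elementwise product with the kernel and sum: 0·-1 + 0·1 + 0·3 + 10·1 + 0·1 + 5·1 + 0·-2.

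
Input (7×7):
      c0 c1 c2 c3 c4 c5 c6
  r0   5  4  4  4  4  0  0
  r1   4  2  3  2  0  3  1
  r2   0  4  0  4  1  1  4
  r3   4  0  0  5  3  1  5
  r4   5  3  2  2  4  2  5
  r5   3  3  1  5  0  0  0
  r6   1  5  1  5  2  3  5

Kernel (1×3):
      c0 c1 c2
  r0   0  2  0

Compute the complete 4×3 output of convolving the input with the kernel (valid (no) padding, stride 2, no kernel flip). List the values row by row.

Output[0,0]: The receptive field on the input at this output position is [5 4 4]. Elementwise product with the kernel and sum: 4·2.
Output[0,1]: The receptive field on the input at this output position is [4 4 4]. Elementwise product with the kernel and sum: 4·2.

8 8 0
8 8 2
6 4 4
10 10 6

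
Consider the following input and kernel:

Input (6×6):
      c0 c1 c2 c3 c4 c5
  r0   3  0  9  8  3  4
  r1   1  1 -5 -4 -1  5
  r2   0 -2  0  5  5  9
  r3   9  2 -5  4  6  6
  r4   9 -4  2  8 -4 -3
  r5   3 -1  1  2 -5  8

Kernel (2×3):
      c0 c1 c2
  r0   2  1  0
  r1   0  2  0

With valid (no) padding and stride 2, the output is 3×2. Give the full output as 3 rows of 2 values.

Output[0,0]: The receptive field on the input at this output position is [3 0 9 / 1 1 -5]. Elementwise product with the kernel and sum: 3·2 + 0·1 + 1·2.
Output[0,1]: The receptive field on the input at this output position is [9 8 3 / -5 -4 -1]. Elementwise product with the kernel and sum: 9·2 + 8·1 + -4·2.

8 18
2 13
12 16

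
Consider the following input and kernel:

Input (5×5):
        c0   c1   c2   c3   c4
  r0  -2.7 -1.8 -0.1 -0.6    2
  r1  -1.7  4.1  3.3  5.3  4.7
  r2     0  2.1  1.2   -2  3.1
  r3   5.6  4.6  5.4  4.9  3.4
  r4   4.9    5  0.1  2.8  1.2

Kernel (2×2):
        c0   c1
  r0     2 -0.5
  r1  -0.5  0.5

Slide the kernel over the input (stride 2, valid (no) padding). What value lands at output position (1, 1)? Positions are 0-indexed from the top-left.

The receptive field on the input at this output position is [1.2 -2 / 5.4 4.9]. Elementwise product with the kernel and sum: 1.2·2 + -2·-0.5 + 5.4·-0.5 + 4.9·0.5.

3.15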